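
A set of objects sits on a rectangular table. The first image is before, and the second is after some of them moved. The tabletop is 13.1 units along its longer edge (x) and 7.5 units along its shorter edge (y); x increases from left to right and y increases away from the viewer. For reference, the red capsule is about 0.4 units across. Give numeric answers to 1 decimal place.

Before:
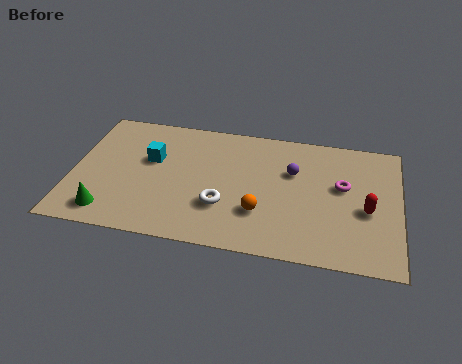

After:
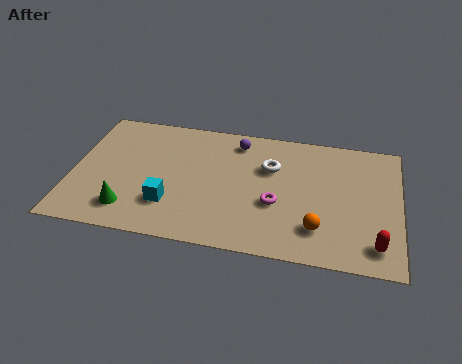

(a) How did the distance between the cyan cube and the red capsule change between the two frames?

-0.6

They were about 8.8 units apart before and 8.2 after — 0.6 units closer together.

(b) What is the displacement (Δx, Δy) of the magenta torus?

(-2.6, -1.5)

From the two frames, the magenta torus sits at roughly (10.8, 4.4) before and (8.2, 2.9) after.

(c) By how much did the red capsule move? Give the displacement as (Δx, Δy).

(0.4, -1.9)

The red capsule was at about (11.8, 3.2) and moved to about (12.2, 1.3).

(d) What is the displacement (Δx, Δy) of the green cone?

(0.8, 0.3)

The green cone was at about (1.6, 1.2) and moved to about (2.4, 1.5).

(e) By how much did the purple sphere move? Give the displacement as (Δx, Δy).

(-2.3, 1.4)

The purple sphere started near (8.8, 4.9) and ended near (6.5, 6.3).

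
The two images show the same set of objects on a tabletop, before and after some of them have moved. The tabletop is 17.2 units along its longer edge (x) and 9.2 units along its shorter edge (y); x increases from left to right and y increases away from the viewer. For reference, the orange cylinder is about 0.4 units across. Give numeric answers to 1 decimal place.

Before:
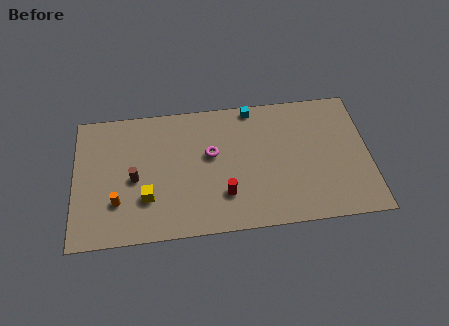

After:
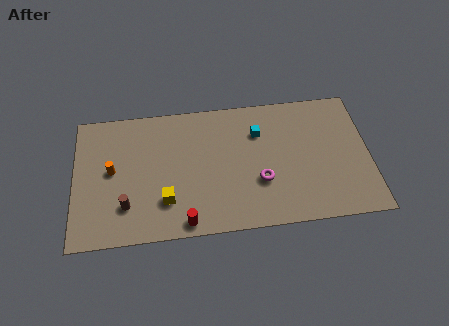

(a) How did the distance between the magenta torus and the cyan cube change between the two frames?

-0.5

They were about 3.9 units apart before and 3.4 after — 0.5 units closer together.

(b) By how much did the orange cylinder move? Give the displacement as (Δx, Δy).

(-0.3, 2.2)

The orange cylinder was at about (2.5, 2.7) and moved to about (2.2, 4.9).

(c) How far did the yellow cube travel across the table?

1.1

The yellow cube moved from about (4.2, 2.8) to (5.3, 2.5), a distance of √(1.1² + 0.3²) ≈ 1.1.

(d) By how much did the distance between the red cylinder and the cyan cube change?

+1.0

Before: roughly 6.2 units apart; after: 7.2. That's 1.0 units further apart.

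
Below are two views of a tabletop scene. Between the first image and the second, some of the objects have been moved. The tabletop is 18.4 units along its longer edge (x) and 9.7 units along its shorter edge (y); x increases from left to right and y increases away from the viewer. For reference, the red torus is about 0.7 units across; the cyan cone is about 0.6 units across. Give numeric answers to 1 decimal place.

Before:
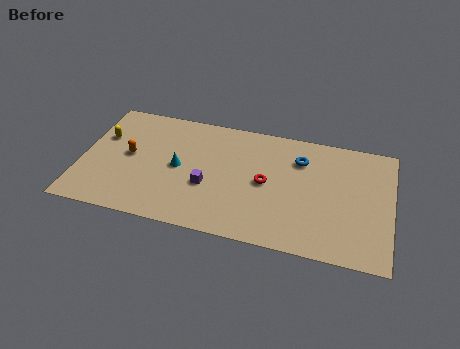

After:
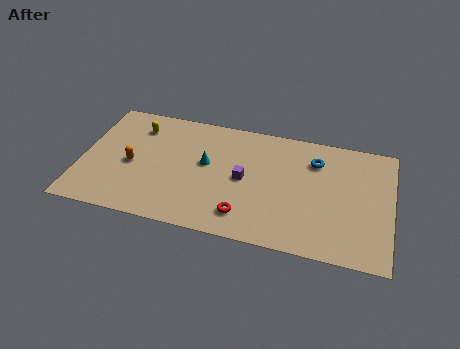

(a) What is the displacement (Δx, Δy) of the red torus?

(-1.1, -2.9)

The red torus was at about (11.0, 4.8) and moved to about (9.9, 1.9).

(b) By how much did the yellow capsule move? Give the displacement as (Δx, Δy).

(2.0, 1.3)

The yellow capsule started near (1.1, 6.3) and ended near (3.1, 7.6).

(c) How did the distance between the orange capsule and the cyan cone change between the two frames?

+1.5

They were about 3.0 units apart before and 4.5 after — 1.5 units further apart.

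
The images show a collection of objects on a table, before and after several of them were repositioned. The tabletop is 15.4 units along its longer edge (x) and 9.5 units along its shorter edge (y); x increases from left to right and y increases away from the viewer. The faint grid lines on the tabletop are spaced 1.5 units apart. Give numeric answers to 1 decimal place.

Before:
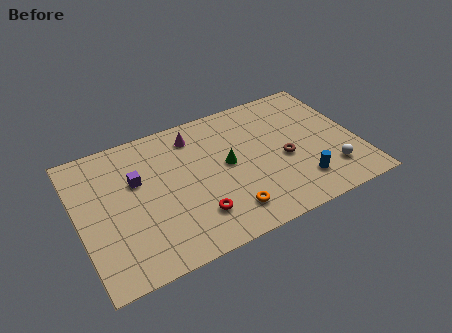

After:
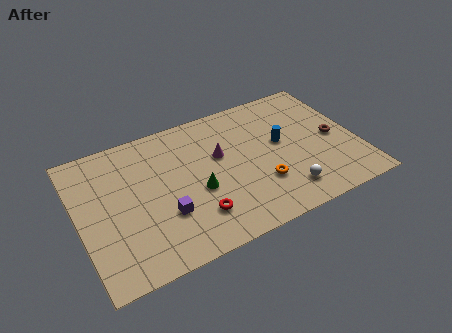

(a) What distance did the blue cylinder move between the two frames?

3.3

The blue cylinder moved from about (11.9, 2.1) to (11.3, 5.3), a distance of √(0.6² + 3.2²) ≈ 3.3.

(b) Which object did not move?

the red torus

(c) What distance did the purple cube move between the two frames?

3.1

From (3.3, 6.0) to (4.5, 3.1), the purple cube covered √(1.2² + 2.9²) ≈ 3.1 units.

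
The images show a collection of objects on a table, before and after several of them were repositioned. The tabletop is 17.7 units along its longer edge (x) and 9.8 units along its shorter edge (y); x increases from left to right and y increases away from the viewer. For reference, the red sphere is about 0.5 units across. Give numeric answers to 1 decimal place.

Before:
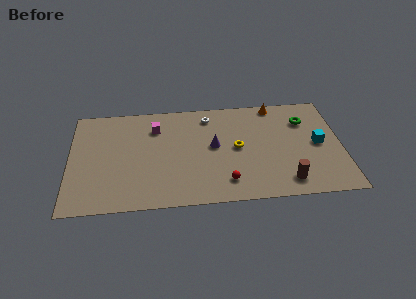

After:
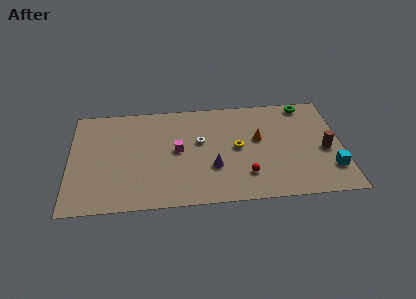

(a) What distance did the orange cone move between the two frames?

3.4

The orange cone was near (13.5, 8.9) before and (12.3, 5.7) after, so it travelled √(1.2² + 3.2²) ≈ 3.4 units.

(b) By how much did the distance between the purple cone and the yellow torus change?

+0.8

Before: roughly 1.5 units apart; after: 2.3. That's 0.8 units further apart.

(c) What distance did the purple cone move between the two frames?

2.0

The purple cone moved from about (9.4, 5.3) to (9.3, 3.3), a distance of √(0.1² + 2.0²) ≈ 2.0.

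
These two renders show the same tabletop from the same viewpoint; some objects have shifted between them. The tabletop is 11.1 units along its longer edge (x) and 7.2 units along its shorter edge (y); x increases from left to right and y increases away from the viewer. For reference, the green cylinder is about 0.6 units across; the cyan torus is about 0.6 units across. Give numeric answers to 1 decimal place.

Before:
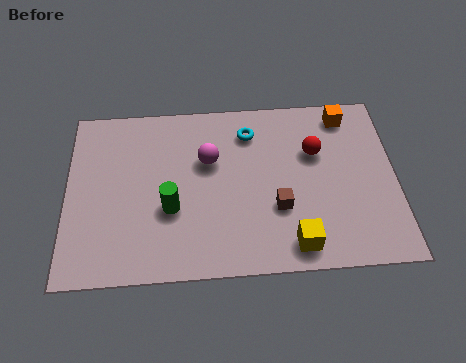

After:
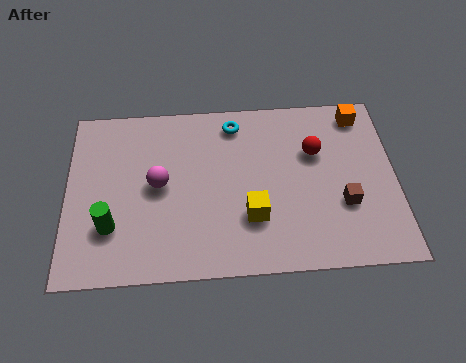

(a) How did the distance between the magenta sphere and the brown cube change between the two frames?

+3.2

Before: roughly 3.1 units apart; after: 6.3. That's 3.2 units further apart.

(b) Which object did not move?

the red sphere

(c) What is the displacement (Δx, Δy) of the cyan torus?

(-0.5, 0.4)

The cyan torus started near (6.2, 5.7) and ended near (5.7, 6.1).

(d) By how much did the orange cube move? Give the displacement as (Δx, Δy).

(0.5, 0.0)

From the two frames, the orange cube sits at roughly (9.5, 6.2) before and (10.0, 6.2) after.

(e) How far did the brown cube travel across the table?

2.2

From (7.1, 2.5) to (9.3, 2.5), the brown cube covered √(2.2² + 0.0²) ≈ 2.2 units.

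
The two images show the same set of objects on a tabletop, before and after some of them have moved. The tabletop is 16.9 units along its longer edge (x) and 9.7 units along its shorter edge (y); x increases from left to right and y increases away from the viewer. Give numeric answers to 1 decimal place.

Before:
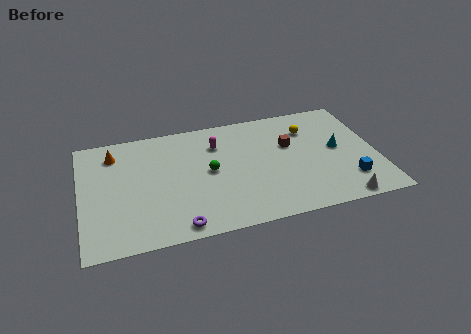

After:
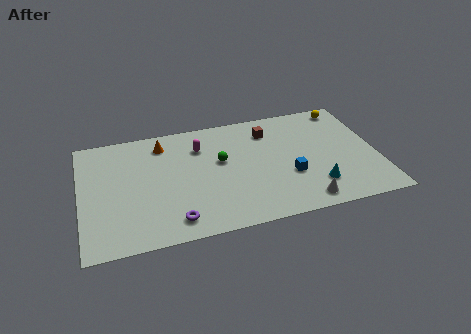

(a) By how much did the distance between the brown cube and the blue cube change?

-0.7

Before: roughly 4.9 units apart; after: 4.2. That's 0.7 units closer together.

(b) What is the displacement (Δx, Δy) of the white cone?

(-2.1, 0.4)

The white cone started near (14.5, 0.8) and ended near (12.4, 1.2).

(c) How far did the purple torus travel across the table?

0.5

From (5.3, 1.0) to (5.1, 1.5), the purple torus covered √(0.2² + 0.5²) ≈ 0.5 units.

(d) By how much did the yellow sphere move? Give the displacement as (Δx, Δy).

(2.3, 1.4)

The yellow sphere was at about (13.2, 7.2) and moved to about (15.5, 8.6).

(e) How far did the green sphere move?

1.0

The green sphere moved from about (7.3, 5.0) to (8.0, 5.7), a distance of √(0.7² + 0.7²) ≈ 1.0.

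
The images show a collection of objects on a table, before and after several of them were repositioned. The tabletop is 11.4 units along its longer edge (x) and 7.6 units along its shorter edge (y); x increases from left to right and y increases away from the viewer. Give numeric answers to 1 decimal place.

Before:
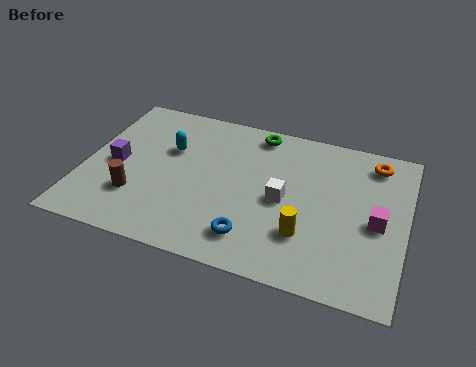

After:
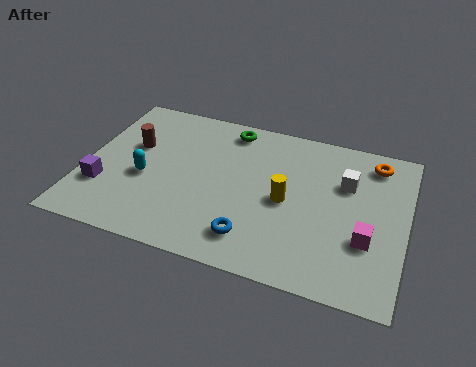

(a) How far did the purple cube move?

1.3

The purple cube moved from about (1.1, 3.6) to (0.8, 2.3), a distance of √(0.3² + 1.3²) ≈ 1.3.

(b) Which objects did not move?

the blue torus and the orange torus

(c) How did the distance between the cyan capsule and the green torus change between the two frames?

+0.8

They were about 3.5 units apart before and 4.3 after — 0.8 units further apart.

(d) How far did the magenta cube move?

0.9

The magenta cube moved from about (10.4, 3.5) to (10.1, 2.6), a distance of √(0.3² + 0.9²) ≈ 0.9.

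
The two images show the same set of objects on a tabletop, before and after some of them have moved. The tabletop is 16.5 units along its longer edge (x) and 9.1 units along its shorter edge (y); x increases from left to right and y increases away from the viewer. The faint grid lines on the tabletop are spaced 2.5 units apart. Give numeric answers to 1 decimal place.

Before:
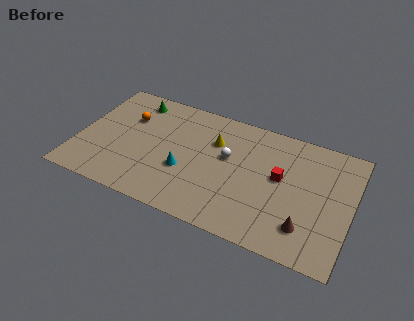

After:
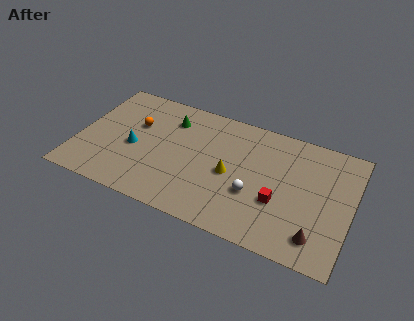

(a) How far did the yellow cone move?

2.4

The yellow cone moved from about (8.1, 6.3) to (9.3, 4.2), a distance of √(1.2² + 2.1²) ≈ 2.4.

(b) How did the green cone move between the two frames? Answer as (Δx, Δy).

(2.3, -0.7)

The green cone was at about (3.0, 7.7) and moved to about (5.3, 7.0).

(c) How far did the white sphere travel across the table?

2.8

From (9.0, 5.4) to (10.8, 3.3), the white sphere covered √(1.8² + 2.1²) ≈ 2.8 units.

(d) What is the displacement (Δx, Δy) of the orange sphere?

(0.5, -0.4)

The orange sphere was at about (2.8, 6.2) and moved to about (3.3, 5.8).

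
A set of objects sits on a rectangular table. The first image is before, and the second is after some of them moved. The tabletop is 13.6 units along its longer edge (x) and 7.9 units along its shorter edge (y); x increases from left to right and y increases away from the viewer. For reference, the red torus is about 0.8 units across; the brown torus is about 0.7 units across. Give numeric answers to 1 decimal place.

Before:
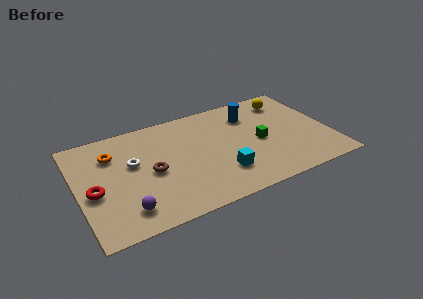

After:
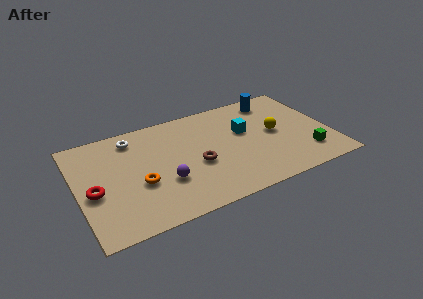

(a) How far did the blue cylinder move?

1.6

The blue cylinder moved from about (9.6, 6.0) to (11.0, 6.7), a distance of √(1.4² + 0.7²) ≈ 1.6.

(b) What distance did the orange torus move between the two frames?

3.0

From (2.0, 5.8) to (3.2, 3.1), the orange torus covered √(1.2² + 2.7²) ≈ 3.0 units.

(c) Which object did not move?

the red torus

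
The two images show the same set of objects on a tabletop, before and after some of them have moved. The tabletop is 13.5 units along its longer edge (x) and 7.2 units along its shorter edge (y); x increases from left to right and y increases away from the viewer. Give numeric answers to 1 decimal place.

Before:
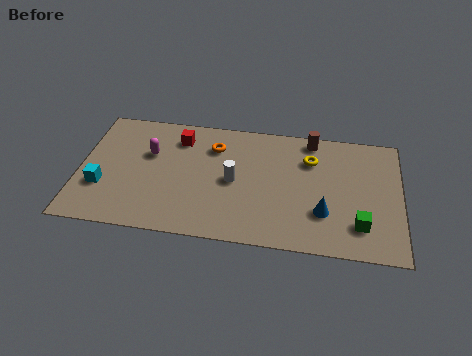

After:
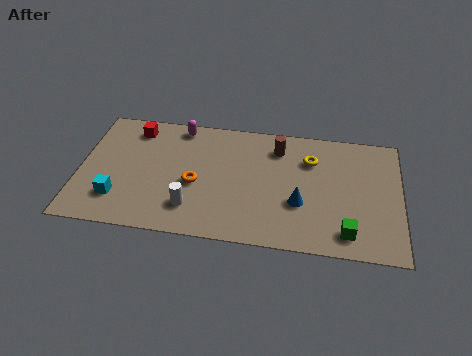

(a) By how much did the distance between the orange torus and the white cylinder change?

-0.7

They were about 2.1 units apart before and 1.4 after — 0.7 units closer together.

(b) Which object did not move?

the yellow torus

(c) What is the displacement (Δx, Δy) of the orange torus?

(-0.7, -2.3)

The orange torus was at about (5.6, 5.4) and moved to about (4.9, 3.1).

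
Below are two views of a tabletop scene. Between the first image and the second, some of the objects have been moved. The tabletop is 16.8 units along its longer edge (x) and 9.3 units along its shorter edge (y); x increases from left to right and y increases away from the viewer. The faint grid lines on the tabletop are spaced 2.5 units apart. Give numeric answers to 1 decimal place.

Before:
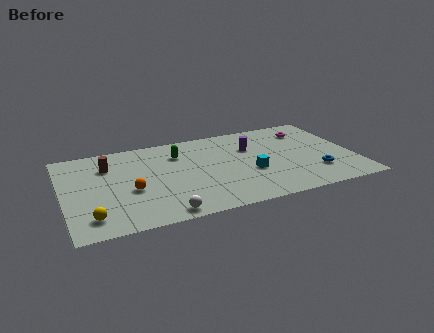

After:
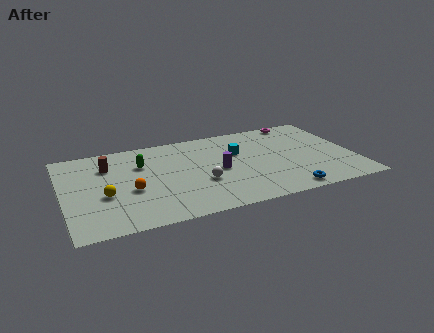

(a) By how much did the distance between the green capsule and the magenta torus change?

+2.0

They were about 7.7 units apart before and 9.7 after — 2.0 units further apart.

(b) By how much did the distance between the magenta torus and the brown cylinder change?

-0.3

Before: roughly 11.8 units apart; after: 11.5. That's 0.3 units closer together.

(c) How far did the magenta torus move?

1.3

The magenta torus was near (14.5, 7.3) before and (14.1, 8.5) after, so it travelled √(0.4² + 1.2²) ≈ 1.3 units.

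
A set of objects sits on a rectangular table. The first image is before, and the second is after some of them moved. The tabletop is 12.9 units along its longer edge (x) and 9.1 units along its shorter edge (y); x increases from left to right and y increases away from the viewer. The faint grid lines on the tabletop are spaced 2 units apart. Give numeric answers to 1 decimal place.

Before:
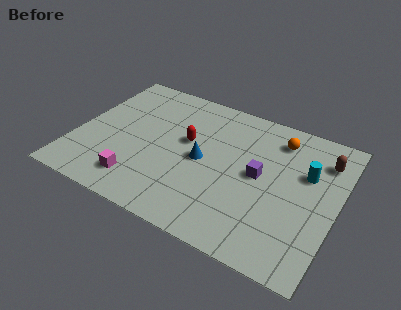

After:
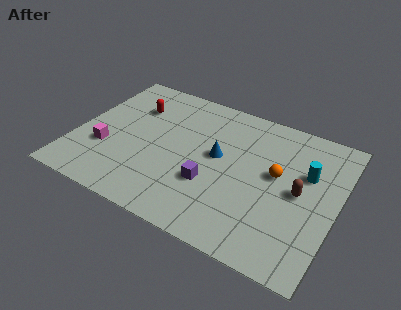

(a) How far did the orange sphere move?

2.3

The orange sphere moved from about (9.7, 7.4) to (9.9, 5.1), a distance of √(0.2² + 2.3²) ≈ 2.3.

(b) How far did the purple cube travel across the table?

2.7

The purple cube was near (9.1, 4.7) before and (6.9, 3.1) after, so it travelled √(2.2² + 1.6²) ≈ 2.7 units.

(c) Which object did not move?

the cyan cylinder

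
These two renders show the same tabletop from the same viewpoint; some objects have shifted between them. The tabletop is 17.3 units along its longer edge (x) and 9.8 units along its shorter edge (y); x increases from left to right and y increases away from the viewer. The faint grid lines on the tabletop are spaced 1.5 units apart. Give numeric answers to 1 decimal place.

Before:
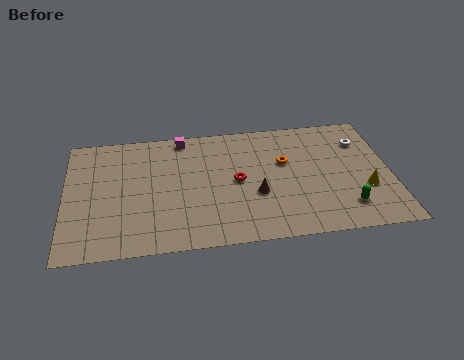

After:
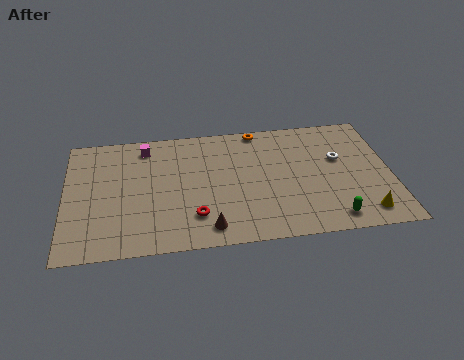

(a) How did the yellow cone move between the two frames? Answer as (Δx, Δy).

(-0.2, -1.9)

From the two frames, the yellow cone sits at roughly (15.9, 3.4) before and (15.7, 1.5) after.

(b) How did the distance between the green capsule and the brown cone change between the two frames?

+1.5

They were about 5.0 units apart before and 6.5 after — 1.5 units further apart.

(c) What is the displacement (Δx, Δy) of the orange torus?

(-1.3, 2.9)

From the two frames, the orange torus sits at roughly (11.7, 6.1) before and (10.4, 9.0) after.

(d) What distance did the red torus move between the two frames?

3.4

The red torus was near (9.1, 4.9) before and (6.8, 2.4) after, so it travelled √(2.3² + 2.5²) ≈ 3.4 units.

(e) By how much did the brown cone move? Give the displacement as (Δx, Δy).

(-2.6, -2.3)

The brown cone started near (10.1, 3.7) and ended near (7.5, 1.4).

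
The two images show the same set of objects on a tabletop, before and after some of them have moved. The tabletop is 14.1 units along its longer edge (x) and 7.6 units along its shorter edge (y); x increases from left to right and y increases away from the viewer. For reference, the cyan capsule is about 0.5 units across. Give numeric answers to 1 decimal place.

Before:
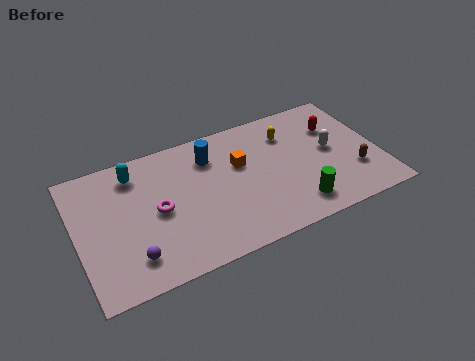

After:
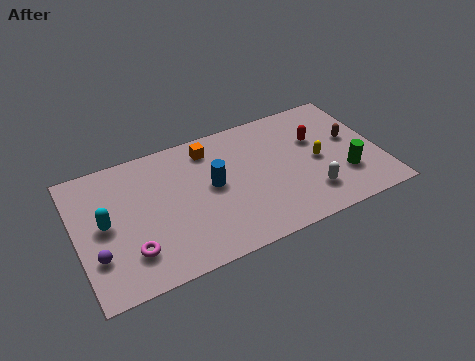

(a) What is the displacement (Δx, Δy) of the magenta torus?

(-1.4, -1.8)

From the two frames, the magenta torus sits at roughly (3.7, 3.7) before and (2.3, 1.9) after.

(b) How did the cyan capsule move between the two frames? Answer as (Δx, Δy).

(-1.6, -2.3)

The cyan capsule started near (2.9, 6.2) and ended near (1.3, 3.9).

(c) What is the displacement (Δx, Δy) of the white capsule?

(-1.3, -2.2)

The white capsule was at about (11.9, 4.0) and moved to about (10.6, 1.8).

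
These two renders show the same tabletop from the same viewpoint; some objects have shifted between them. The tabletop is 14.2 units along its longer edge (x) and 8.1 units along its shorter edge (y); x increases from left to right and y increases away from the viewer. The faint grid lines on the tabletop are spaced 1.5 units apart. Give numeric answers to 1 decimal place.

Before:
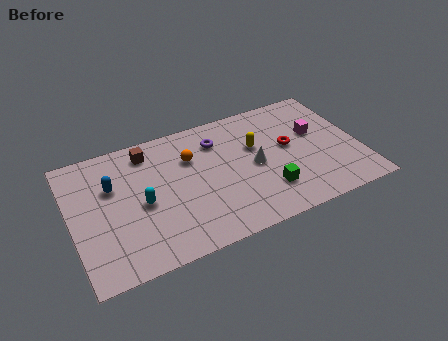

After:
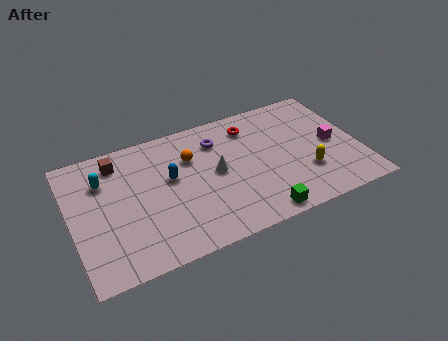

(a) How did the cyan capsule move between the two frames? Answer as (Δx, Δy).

(-1.7, 2.1)

From the two frames, the cyan capsule sits at roughly (3.4, 3.7) before and (1.7, 5.8) after.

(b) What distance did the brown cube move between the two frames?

1.5

The brown cube was near (4.0, 6.8) before and (2.5, 6.7) after, so it travelled √(1.5² + 0.1²) ≈ 1.5 units.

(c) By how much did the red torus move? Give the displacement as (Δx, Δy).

(-1.7, 2.0)

From the two frames, the red torus sits at roughly (10.8, 4.5) before and (9.1, 6.5) after.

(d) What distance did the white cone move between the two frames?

1.9

The white cone was near (9.0, 3.9) before and (7.1, 4.2) after, so it travelled √(1.9² + 0.3²) ≈ 1.9 units.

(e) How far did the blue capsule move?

2.9

The blue capsule moved from about (2.1, 5.3) to (4.9, 4.7), a distance of √(2.8² + 0.6²) ≈ 2.9.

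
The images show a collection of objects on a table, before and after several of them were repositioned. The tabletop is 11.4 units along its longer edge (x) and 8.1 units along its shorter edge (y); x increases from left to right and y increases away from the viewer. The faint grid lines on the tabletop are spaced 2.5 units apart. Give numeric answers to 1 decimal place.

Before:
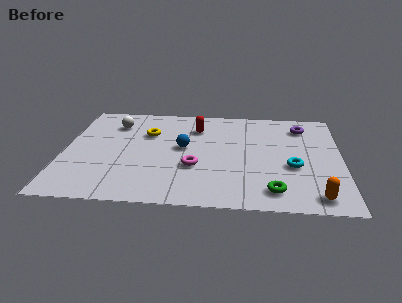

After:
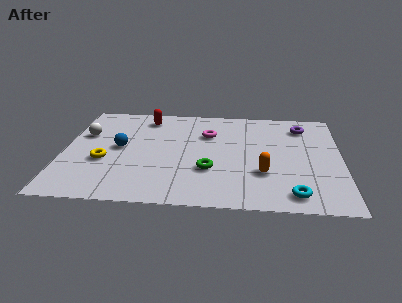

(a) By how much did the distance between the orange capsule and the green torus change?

+0.5

The distance was about 1.7 in the first image and 2.2 in the second, so they moved 0.5 units further apart.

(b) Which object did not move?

the purple torus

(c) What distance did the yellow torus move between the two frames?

2.9

From (3.4, 5.5) to (1.7, 3.1), the yellow torus covered √(1.7² + 2.4²) ≈ 2.9 units.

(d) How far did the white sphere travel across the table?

1.6

The white sphere was near (2.0, 6.2) before and (0.8, 5.2) after, so it travelled √(1.2² + 1.0²) ≈ 1.6 units.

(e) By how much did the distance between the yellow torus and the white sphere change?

+0.7

The distance was about 1.6 in the first image and 2.3 in the second, so they moved 0.7 units further apart.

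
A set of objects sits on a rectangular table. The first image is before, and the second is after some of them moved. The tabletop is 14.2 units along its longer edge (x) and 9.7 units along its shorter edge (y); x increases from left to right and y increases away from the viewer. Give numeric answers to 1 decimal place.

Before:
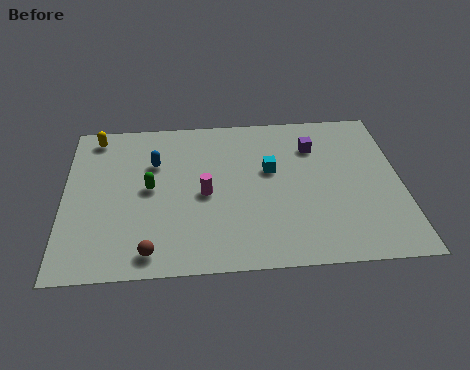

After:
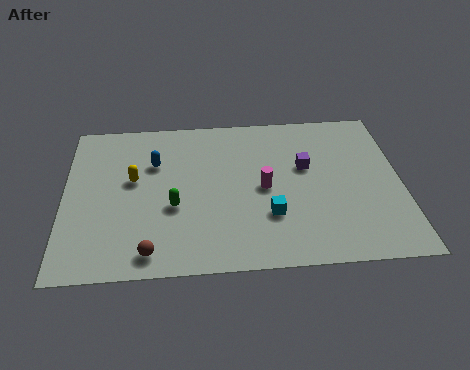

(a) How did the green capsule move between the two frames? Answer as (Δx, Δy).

(1.0, -1.2)

The green capsule started near (3.6, 5.0) and ended near (4.6, 3.8).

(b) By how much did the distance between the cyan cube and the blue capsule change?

+1.0

They were about 5.0 units apart before and 6.0 after — 1.0 units further apart.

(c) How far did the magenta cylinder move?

2.5

The magenta cylinder was near (5.9, 4.5) before and (8.4, 4.7) after, so it travelled √(2.5² + 0.2²) ≈ 2.5 units.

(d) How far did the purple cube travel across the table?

1.4

From (10.6, 7.2) to (10.2, 5.9), the purple cube covered √(0.4² + 1.3²) ≈ 1.4 units.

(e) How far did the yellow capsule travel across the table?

3.3

From (1.3, 8.5) to (2.9, 5.6), the yellow capsule covered √(1.6² + 2.9²) ≈ 3.3 units.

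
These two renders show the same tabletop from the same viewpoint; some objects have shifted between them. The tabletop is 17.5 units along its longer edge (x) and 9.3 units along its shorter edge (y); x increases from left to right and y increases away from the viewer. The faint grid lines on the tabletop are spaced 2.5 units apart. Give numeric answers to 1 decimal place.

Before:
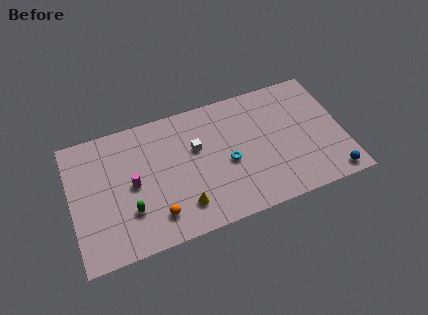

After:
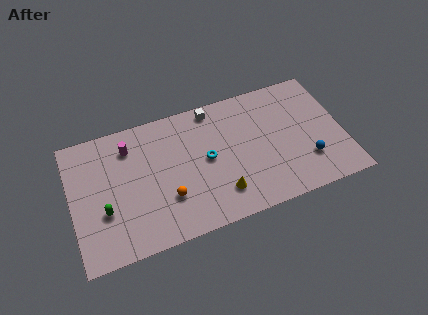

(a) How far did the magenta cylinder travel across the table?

2.7

The magenta cylinder was near (3.9, 4.6) before and (3.9, 7.3) after, so it travelled √(0.0² + 2.7²) ≈ 2.7 units.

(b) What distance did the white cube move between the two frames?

2.8

From (8.1, 5.8) to (9.4, 8.3), the white cube covered √(1.3² + 2.5²) ≈ 2.8 units.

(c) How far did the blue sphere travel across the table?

2.1

From (16.4, 1.0) to (15.0, 2.6), the blue sphere covered √(1.4² + 1.6²) ≈ 2.1 units.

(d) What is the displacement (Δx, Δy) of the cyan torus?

(-1.3, 0.7)

The cyan torus was at about (10.0, 4.1) and moved to about (8.7, 4.8).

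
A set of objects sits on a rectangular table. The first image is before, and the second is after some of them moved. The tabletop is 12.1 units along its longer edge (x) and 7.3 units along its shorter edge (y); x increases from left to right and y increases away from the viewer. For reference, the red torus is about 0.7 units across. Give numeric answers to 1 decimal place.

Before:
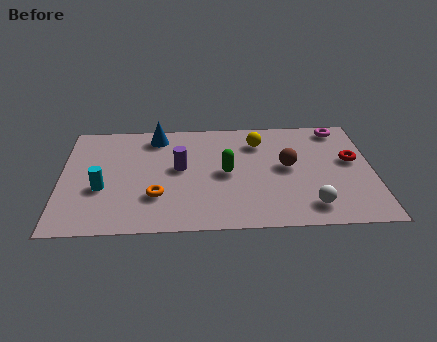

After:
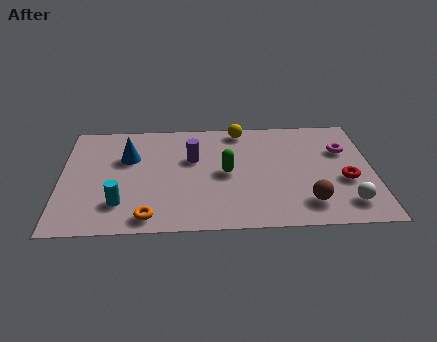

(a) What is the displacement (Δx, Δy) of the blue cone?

(-1.1, -1.4)

The blue cone started near (3.7, 6.2) and ended near (2.6, 4.8).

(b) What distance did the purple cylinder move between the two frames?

0.8

The purple cylinder moved from about (4.6, 4.0) to (5.1, 4.6), a distance of √(0.5² + 0.6²) ≈ 0.8.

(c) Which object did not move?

the green capsule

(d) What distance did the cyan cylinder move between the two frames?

1.2

From (1.6, 2.8) to (2.3, 1.8), the cyan cylinder covered √(0.7² + 1.0²) ≈ 1.2 units.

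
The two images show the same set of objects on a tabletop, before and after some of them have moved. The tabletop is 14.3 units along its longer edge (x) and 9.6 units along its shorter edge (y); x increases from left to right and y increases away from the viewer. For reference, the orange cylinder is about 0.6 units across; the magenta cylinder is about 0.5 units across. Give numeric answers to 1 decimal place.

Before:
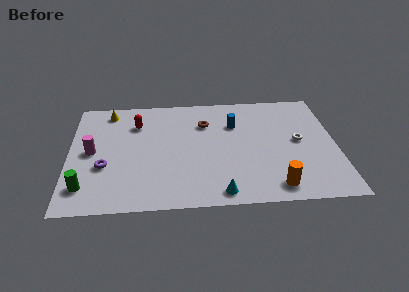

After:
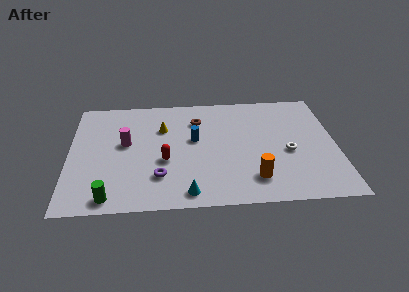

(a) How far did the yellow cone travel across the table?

3.4

From (2.1, 8.3) to (5.0, 6.6), the yellow cone covered √(2.9² + 1.7²) ≈ 3.4 units.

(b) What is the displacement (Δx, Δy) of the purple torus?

(2.9, -1.0)

The purple torus started near (1.9, 3.5) and ended near (4.8, 2.5).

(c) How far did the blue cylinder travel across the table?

2.5

From (8.9, 6.7) to (6.7, 5.5), the blue cylinder covered √(2.2² + 1.2²) ≈ 2.5 units.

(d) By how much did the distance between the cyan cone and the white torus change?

+0.3

They were about 5.9 units apart before and 6.2 after — 0.3 units further apart.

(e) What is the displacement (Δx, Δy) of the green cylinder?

(1.3, -0.9)

The green cylinder was at about (0.9, 1.9) and moved to about (2.2, 1.0).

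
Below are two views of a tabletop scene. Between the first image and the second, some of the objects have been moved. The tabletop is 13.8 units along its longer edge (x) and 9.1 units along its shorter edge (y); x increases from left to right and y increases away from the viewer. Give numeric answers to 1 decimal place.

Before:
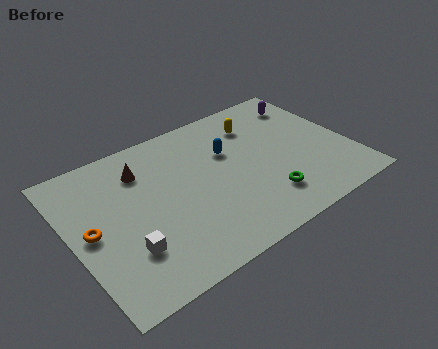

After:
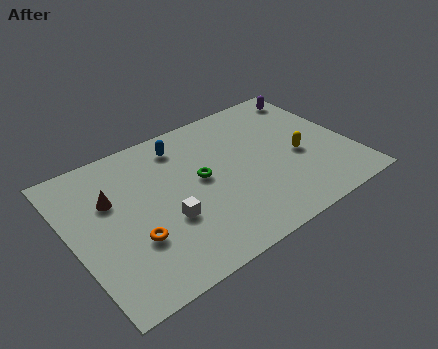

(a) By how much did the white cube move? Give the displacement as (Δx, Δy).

(2.1, 0.7)

From the two frames, the white cube sits at roughly (2.3, 2.6) before and (4.4, 3.3) after.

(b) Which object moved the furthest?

the green torus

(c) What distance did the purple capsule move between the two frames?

0.6

From (12.4, 7.3) to (12.8, 7.8), the purple capsule covered √(0.4² + 0.5²) ≈ 0.6 units.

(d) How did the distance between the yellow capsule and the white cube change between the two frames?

-1.8

The distance was about 8.6 in the first image and 6.8 in the second, so they moved 1.8 units closer together.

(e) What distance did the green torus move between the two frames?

3.9

The green torus was near (9.1, 2.1) before and (6.4, 4.9) after, so it travelled √(2.7² + 2.8²) ≈ 3.9 units.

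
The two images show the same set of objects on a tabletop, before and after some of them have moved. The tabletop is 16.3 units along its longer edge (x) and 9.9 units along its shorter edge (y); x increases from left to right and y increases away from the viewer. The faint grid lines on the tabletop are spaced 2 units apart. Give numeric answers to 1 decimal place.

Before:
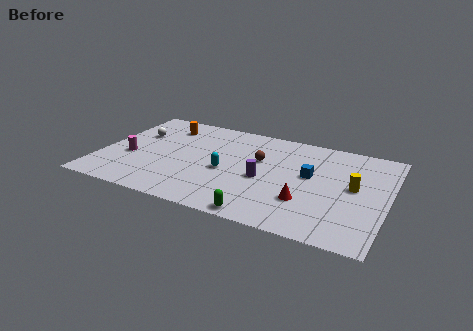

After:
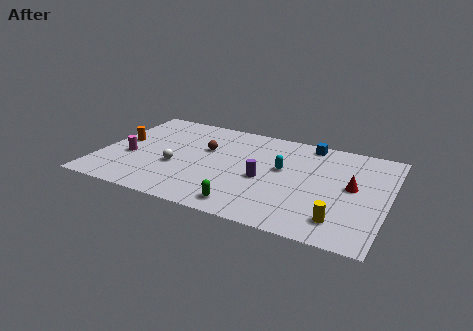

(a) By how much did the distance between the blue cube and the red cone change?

+2.0

Before: roughly 2.6 units apart; after: 4.6. That's 2.0 units further apart.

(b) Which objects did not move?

the purple cylinder and the magenta cylinder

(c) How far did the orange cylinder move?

3.3

The orange cylinder was near (3.2, 7.9) before and (1.0, 5.4) after, so it travelled √(2.2² + 2.5²) ≈ 3.3 units.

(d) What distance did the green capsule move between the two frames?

1.1

From (9.7, 0.8) to (8.7, 1.3), the green capsule covered √(1.0² + 0.5²) ≈ 1.1 units.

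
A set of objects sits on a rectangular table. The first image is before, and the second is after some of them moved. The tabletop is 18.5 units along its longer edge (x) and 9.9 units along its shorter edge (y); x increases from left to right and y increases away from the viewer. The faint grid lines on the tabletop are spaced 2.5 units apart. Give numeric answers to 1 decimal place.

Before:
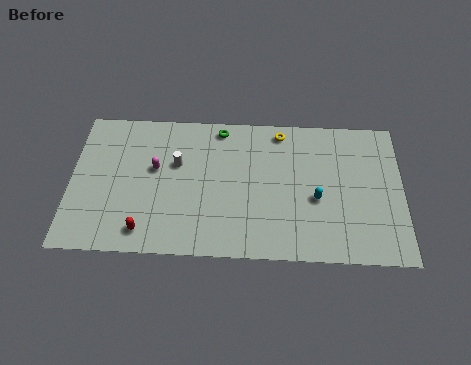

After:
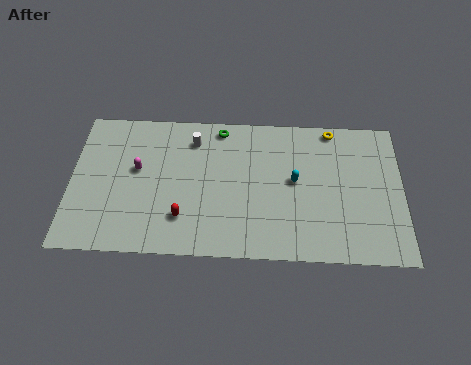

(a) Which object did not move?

the green torus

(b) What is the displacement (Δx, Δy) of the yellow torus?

(2.9, 0.3)

From the two frames, the yellow torus sits at roughly (11.7, 8.7) before and (14.6, 9.0) after.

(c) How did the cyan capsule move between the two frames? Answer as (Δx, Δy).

(-1.2, 1.2)

The cyan capsule started near (13.7, 4.1) and ended near (12.5, 5.3).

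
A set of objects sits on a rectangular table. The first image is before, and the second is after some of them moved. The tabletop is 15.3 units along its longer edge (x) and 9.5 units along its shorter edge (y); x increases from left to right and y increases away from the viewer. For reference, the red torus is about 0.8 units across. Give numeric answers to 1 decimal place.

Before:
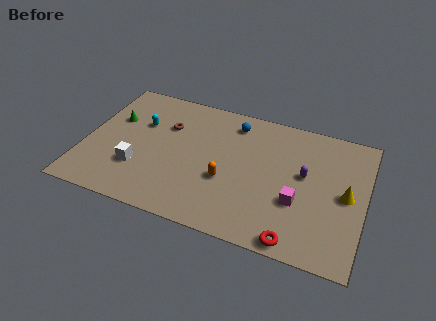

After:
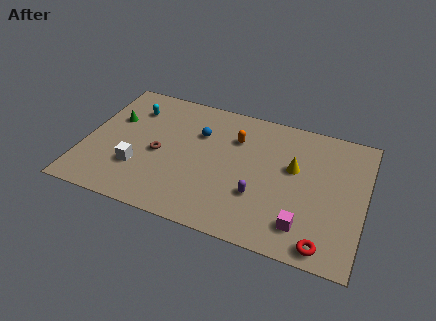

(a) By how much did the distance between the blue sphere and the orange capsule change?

-2.3

The distance was about 4.3 in the first image and 2.0 in the second, so they moved 2.3 units closer together.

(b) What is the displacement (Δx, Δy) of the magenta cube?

(0.4, -1.5)

From the two frames, the magenta cube sits at roughly (11.8, 3.4) before and (12.2, 1.9) after.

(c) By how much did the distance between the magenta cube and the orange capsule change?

+2.5

Before: roughly 3.9 units apart; after: 6.4. That's 2.5 units further apart.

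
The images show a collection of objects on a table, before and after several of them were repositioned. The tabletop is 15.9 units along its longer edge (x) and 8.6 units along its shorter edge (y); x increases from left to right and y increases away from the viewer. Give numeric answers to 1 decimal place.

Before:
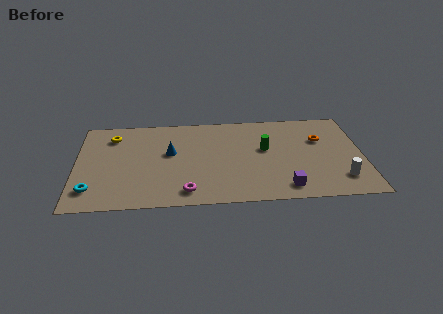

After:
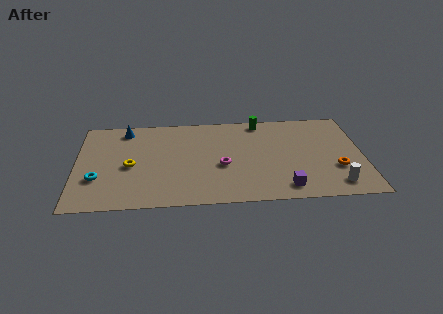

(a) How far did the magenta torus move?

3.0

The magenta torus was near (6.1, 1.3) before and (8.1, 3.6) after, so it travelled √(2.0² + 2.3²) ≈ 3.0 units.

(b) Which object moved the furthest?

the blue cone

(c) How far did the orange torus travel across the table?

2.9

From (13.6, 5.7) to (14.4, 2.9), the orange torus covered √(0.8² + 2.8²) ≈ 2.9 units.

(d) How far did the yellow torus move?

3.1

From (2.0, 6.8) to (3.0, 3.9), the yellow torus covered √(1.0² + 2.9²) ≈ 3.1 units.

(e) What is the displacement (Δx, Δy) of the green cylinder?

(-0.2, 2.7)

The green cylinder was at about (10.5, 5.0) and moved to about (10.3, 7.7).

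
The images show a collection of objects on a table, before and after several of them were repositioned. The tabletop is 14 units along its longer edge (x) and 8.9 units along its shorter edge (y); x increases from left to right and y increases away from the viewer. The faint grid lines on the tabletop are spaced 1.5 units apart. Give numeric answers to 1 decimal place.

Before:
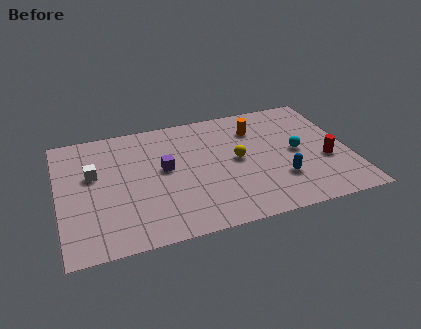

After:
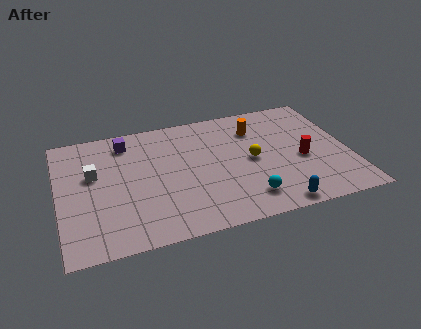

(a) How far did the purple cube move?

3.0

The purple cube was near (5.1, 4.9) before and (3.4, 7.4) after, so it travelled √(1.7² + 2.5²) ≈ 3.0 units.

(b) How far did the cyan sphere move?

3.8

The cyan sphere was near (11.5, 4.4) before and (8.8, 1.7) after, so it travelled √(2.7² + 2.7²) ≈ 3.8 units.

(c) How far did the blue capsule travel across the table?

1.8

The blue capsule was near (10.5, 2.6) before and (10.1, 0.8) after, so it travelled √(0.4² + 1.8²) ≈ 1.8 units.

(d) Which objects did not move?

the white cube and the orange cylinder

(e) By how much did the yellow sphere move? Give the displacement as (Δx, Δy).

(0.7, -0.2)

The yellow sphere started near (8.6, 4.6) and ended near (9.3, 4.4).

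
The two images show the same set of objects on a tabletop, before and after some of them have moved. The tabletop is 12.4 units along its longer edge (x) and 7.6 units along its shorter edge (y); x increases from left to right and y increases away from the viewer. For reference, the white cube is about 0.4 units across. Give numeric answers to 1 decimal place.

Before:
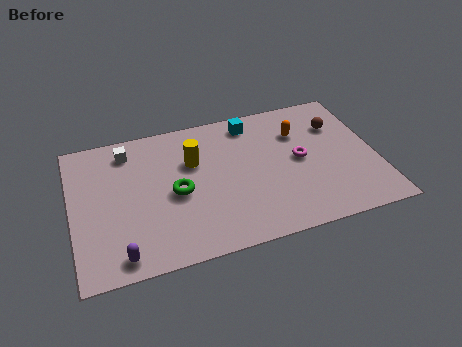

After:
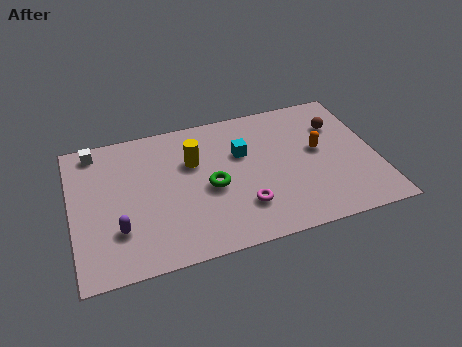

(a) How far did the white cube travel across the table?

1.4

The white cube moved from about (2.4, 6.3) to (1.1, 6.7), a distance of √(1.3² + 0.4²) ≈ 1.4.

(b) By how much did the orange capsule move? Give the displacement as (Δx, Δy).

(0.7, -1.2)

From the two frames, the orange capsule sits at roughly (9.4, 5.4) before and (10.1, 4.2) after.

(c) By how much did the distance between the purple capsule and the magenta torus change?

-3.1

The distance was about 8.1 in the first image and 5.0 in the second, so they moved 3.1 units closer together.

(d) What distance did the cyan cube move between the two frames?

1.7

From (7.5, 6.5) to (7.0, 4.9), the cyan cube covered √(0.5² + 1.6²) ≈ 1.7 units.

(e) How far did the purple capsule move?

1.3

From (1.8, 0.9) to (1.8, 2.2), the purple capsule covered √(0.0² + 1.3²) ≈ 1.3 units.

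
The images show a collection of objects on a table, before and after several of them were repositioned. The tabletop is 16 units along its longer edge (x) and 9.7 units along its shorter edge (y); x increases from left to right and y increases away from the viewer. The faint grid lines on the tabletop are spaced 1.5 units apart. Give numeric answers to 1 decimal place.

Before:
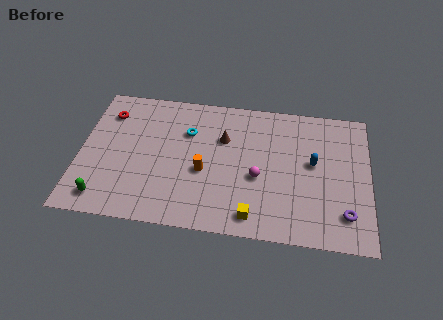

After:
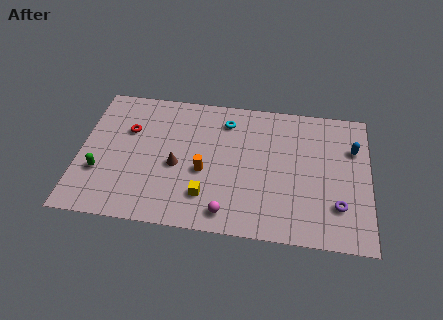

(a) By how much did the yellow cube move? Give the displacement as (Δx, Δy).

(-2.6, 1.0)

The yellow cube started near (9.7, 1.3) and ended near (7.1, 2.3).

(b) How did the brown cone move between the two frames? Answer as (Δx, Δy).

(-2.5, -2.3)

From the two frames, the brown cone sits at roughly (7.9, 6.5) before and (5.4, 4.2) after.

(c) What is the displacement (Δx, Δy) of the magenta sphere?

(-1.6, -2.7)

The magenta sphere was at about (9.9, 4.0) and moved to about (8.3, 1.3).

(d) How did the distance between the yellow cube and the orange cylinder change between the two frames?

-2.2

The distance was about 3.9 in the first image and 1.7 in the second, so they moved 2.2 units closer together.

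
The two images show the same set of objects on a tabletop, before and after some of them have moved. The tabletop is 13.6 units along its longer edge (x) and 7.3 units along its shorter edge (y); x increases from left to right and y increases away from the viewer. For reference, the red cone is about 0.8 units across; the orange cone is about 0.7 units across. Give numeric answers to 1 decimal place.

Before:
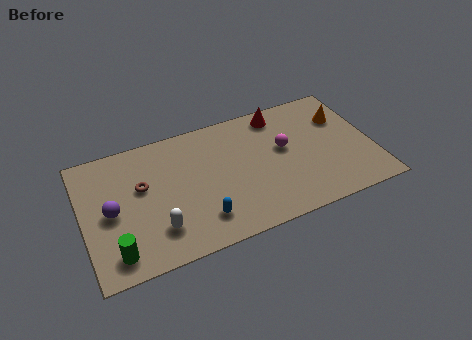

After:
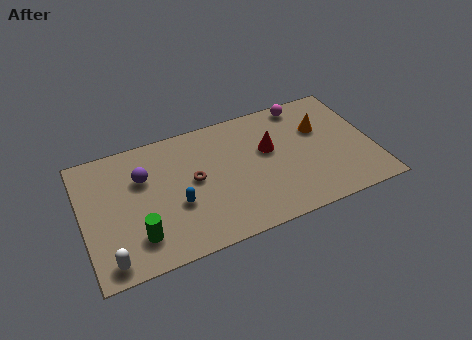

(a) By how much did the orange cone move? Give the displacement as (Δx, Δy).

(-1.1, -0.3)

The orange cone started near (12.4, 5.1) and ended near (11.3, 4.8).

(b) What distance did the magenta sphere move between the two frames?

2.6

The magenta sphere was near (9.5, 4.2) before and (10.7, 6.5) after, so it travelled √(1.2² + 2.3²) ≈ 2.6 units.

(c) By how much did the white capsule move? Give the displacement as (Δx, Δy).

(-2.3, -0.9)

From the two frames, the white capsule sits at roughly (3.3, 1.8) before and (1.0, 0.9) after.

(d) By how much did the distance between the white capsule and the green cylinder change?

-0.5

Before: roughly 2.1 units apart; after: 1.6. That's 0.5 units closer together.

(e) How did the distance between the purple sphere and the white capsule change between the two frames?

+1.8

The distance was about 2.6 in the first image and 4.4 in the second, so they moved 1.8 units further apart.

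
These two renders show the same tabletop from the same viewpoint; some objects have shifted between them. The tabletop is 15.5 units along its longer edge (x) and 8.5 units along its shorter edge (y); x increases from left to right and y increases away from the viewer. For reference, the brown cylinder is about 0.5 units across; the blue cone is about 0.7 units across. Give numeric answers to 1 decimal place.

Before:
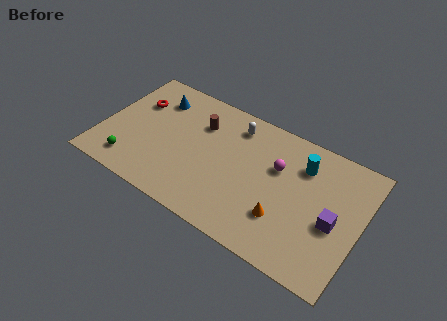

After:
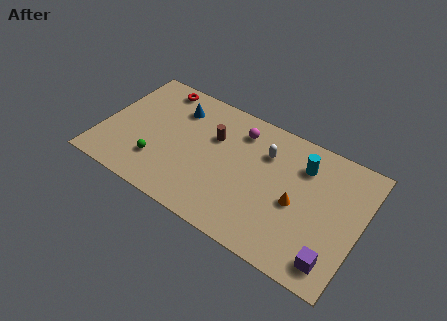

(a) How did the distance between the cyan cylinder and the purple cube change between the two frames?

+2.1

They were about 3.5 units apart before and 5.6 after — 2.1 units further apart.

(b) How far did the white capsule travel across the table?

2.2

From (7.6, 7.0) to (9.6, 6.1), the white capsule covered √(2.0² + 0.9²) ≈ 2.2 units.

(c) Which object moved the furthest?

the magenta sphere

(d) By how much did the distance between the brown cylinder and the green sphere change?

-1.4

The distance was about 5.8 in the first image and 4.4 in the second, so they moved 1.4 units closer together.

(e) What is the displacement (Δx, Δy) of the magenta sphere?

(-2.5, 1.3)

The magenta sphere started near (10.4, 5.5) and ended near (7.9, 6.8).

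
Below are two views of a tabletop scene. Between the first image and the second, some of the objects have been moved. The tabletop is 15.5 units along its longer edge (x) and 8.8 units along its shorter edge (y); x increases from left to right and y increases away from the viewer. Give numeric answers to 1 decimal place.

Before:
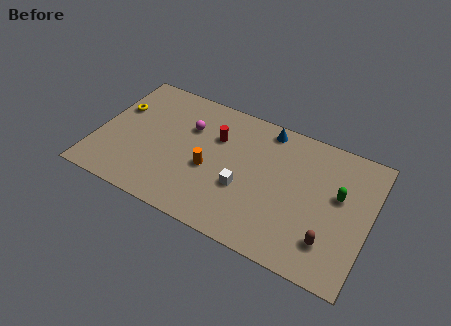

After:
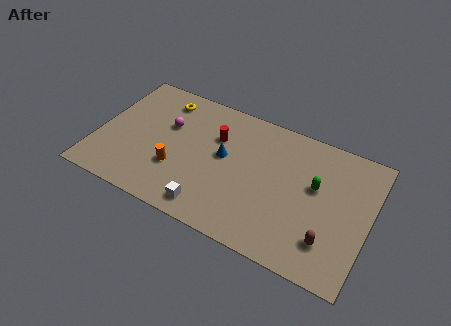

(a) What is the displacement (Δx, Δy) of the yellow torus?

(2.4, 1.6)

The yellow torus started near (0.9, 5.7) and ended near (3.3, 7.3).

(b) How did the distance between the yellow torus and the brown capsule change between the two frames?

-1.7

Before: roughly 13.1 units apart; after: 11.4. That's 1.7 units closer together.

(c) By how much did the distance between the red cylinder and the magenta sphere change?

+1.2

The distance was about 1.6 in the first image and 2.8 in the second, so they moved 1.2 units further apart.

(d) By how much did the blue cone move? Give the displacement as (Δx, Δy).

(-2.1, -2.9)

The blue cone started near (9.3, 7.8) and ended near (7.2, 4.9).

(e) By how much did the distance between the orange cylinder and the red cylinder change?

+1.3

They were about 2.3 units apart before and 3.6 after — 1.3 units further apart.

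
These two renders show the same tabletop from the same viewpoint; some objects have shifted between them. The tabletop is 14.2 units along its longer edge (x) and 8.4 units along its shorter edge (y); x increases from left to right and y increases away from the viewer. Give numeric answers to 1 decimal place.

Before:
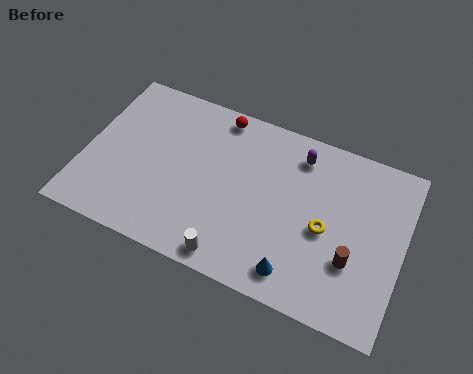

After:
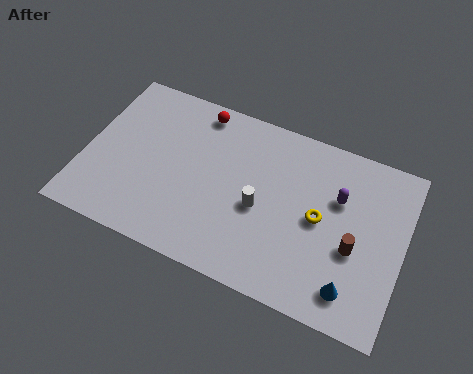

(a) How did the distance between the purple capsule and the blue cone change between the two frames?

-1.5

Before: roughly 5.6 units apart; after: 4.1. That's 1.5 units closer together.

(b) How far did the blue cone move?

2.4

The blue cone was near (9.8, 1.3) before and (12.2, 1.5) after, so it travelled √(2.4² + 0.2²) ≈ 2.4 units.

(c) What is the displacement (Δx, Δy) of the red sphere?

(-0.9, -0.1)

The red sphere started near (5.6, 7.5) and ended near (4.7, 7.4).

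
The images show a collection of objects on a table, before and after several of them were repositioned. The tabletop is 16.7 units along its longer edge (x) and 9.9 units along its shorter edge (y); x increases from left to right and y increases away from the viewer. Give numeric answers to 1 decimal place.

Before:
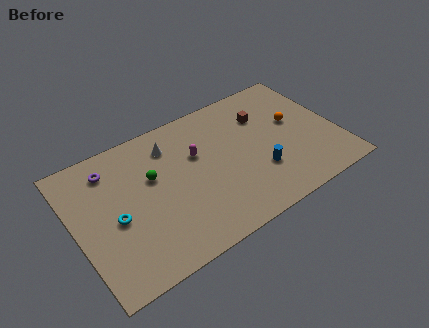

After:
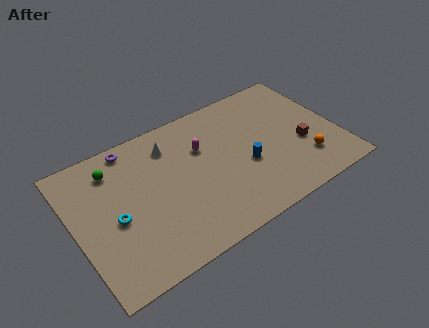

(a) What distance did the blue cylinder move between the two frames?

1.1

From (11.4, 3.1) to (10.7, 4.0), the blue cylinder covered √(0.7² + 0.9²) ≈ 1.1 units.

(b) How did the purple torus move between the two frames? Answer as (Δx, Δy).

(1.5, 0.9)

The purple torus started near (2.6, 8.0) and ended near (4.1, 8.9).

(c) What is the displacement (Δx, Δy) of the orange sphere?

(0.1, -3.2)

From the two frames, the orange sphere sits at roughly (14.2, 5.7) before and (14.3, 2.5) after.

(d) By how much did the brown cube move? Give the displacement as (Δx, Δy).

(1.9, -3.3)

The brown cube started near (12.4, 7.1) and ended near (14.3, 3.8).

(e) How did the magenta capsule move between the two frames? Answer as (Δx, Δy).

(0.4, 0.3)

The magenta capsule started near (7.9, 6.3) and ended near (8.3, 6.6).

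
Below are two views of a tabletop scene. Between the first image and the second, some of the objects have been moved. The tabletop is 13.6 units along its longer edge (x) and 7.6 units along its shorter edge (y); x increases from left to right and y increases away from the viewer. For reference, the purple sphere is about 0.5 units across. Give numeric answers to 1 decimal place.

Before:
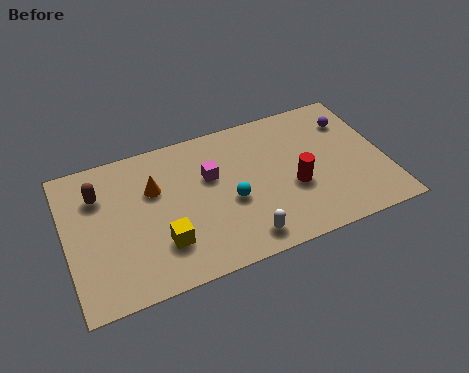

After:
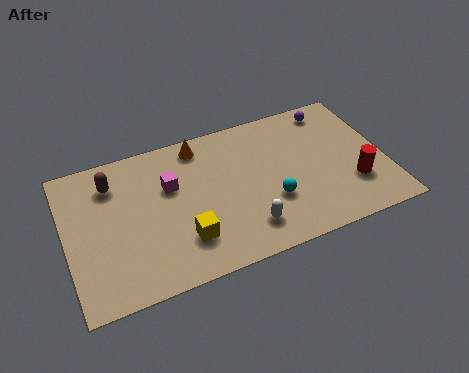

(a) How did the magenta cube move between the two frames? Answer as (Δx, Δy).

(-1.7, 0.1)

The magenta cube started near (6.2, 4.8) and ended near (4.5, 4.9).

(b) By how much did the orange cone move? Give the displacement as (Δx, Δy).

(2.1, 1.6)

From the two frames, the orange cone sits at roughly (3.8, 5.0) before and (5.9, 6.6) after.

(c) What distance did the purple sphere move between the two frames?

1.1

From (12.4, 5.7) to (11.7, 6.6), the purple sphere covered √(0.7² + 0.9²) ≈ 1.1 units.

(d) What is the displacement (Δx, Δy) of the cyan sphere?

(1.7, -0.6)

From the two frames, the cyan sphere sits at roughly (6.9, 3.2) before and (8.6, 2.6) after.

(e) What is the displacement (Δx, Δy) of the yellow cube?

(0.9, -0.1)

The yellow cube was at about (3.9, 2.1) and moved to about (4.8, 2.0).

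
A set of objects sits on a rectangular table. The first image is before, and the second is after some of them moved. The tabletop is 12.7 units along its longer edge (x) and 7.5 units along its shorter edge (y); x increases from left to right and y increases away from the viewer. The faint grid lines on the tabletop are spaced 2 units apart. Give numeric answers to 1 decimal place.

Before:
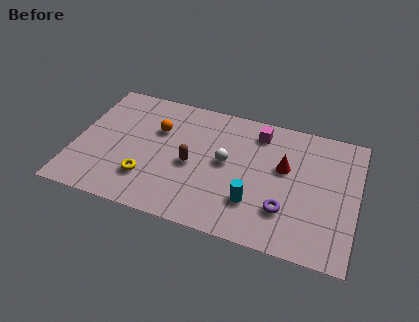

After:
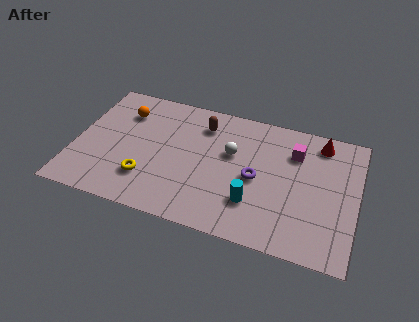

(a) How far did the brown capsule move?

2.5

From (5.3, 3.4) to (5.6, 5.9), the brown capsule covered √(0.3² + 2.5²) ≈ 2.5 units.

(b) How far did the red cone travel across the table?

2.4

The red cone was near (9.4, 4.5) before and (10.9, 6.4) after, so it travelled √(1.5² + 1.9²) ≈ 2.4 units.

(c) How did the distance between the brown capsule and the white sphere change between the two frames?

+0.3

They were about 1.6 units apart before and 1.9 after — 0.3 units further apart.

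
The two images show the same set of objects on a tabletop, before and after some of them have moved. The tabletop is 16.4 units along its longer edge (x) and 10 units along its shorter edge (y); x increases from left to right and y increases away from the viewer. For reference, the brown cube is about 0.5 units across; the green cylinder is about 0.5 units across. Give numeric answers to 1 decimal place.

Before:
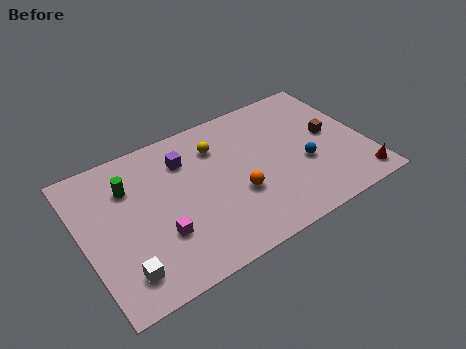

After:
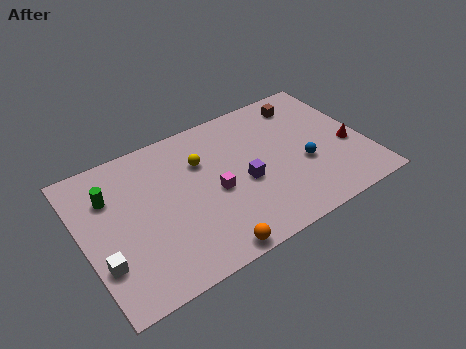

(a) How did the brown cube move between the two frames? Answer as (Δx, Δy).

(-1.0, 3.0)

From the two frames, the brown cube sits at roughly (14.5, 5.3) before and (13.5, 8.3) after.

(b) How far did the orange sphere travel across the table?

3.6

The orange sphere was near (8.7, 3.7) before and (6.5, 0.8) after, so it travelled √(2.2² + 2.9²) ≈ 3.6 units.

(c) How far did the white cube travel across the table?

1.5

The white cube was near (1.8, 1.9) before and (0.8, 3.0) after, so it travelled √(1.0² + 1.1²) ≈ 1.5 units.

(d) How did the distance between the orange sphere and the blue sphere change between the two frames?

+2.9

The distance was about 4.0 in the first image and 6.9 in the second, so they moved 2.9 units further apart.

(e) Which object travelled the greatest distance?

the purple cube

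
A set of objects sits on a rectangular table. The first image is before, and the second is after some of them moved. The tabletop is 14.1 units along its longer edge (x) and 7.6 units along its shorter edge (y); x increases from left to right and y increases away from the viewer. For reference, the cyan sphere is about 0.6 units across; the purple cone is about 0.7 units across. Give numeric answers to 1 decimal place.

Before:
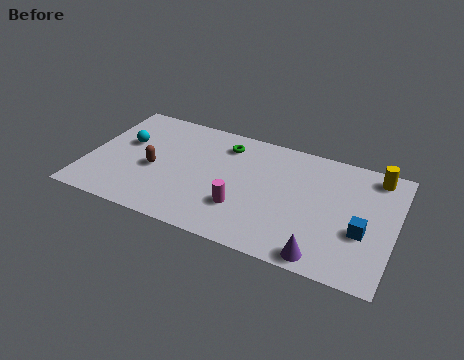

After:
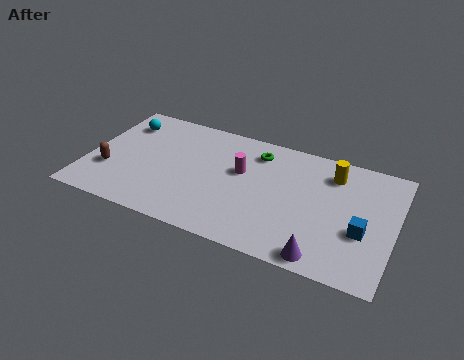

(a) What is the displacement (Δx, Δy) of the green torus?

(1.5, 0.0)

From the two frames, the green torus sits at roughly (6.1, 6.1) before and (7.6, 6.1) after.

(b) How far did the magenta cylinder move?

2.3

The magenta cylinder was near (7.3, 2.3) before and (7.0, 4.6) after, so it travelled √(0.3² + 2.3²) ≈ 2.3 units.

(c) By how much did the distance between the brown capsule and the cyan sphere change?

+1.4

Before: roughly 2.0 units apart; after: 3.4. That's 1.4 units further apart.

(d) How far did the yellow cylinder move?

2.0

The yellow cylinder moved from about (13.0, 6.6) to (11.1, 6.0), a distance of √(1.9² + 0.6²) ≈ 2.0.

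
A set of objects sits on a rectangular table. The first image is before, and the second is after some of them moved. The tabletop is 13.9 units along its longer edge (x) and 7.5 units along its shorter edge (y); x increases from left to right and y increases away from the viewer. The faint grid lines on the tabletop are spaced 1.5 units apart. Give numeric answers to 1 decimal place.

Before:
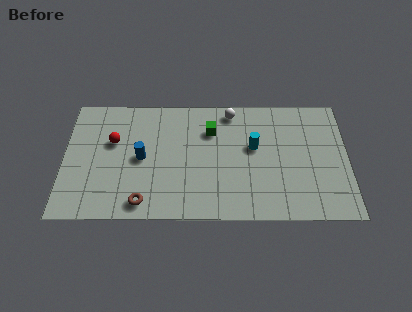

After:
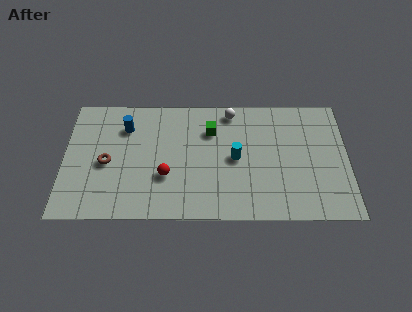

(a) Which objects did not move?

the white sphere and the green cube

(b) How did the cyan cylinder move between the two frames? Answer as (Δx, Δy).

(-0.9, -0.7)

The cyan cylinder was at about (9.3, 4.4) and moved to about (8.4, 3.7).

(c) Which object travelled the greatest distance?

the red sphere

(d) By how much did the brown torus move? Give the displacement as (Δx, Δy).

(-1.8, 2.4)

The brown torus started near (3.9, 1.0) and ended near (2.1, 3.4).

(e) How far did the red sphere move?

3.3

The red sphere was near (2.4, 4.7) before and (5.0, 2.6) after, so it travelled √(2.6² + 2.1²) ≈ 3.3 units.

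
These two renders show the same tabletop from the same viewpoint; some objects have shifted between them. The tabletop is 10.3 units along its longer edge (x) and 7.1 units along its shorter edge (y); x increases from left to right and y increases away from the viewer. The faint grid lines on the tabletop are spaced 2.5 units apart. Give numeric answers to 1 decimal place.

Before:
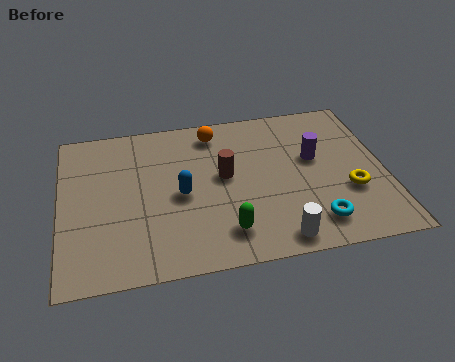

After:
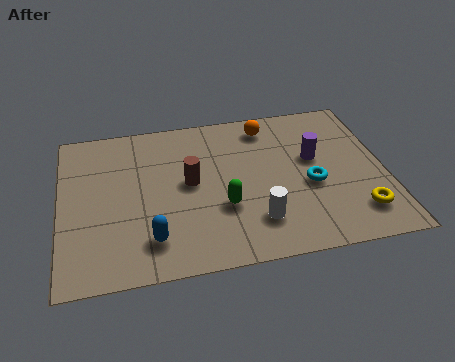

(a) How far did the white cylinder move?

1.1

The white cylinder was near (6.7, 0.8) before and (6.1, 1.7) after, so it travelled √(0.6² + 0.9²) ≈ 1.1 units.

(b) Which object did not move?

the purple cylinder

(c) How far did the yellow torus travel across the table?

1.0

From (9.1, 2.5) to (9.3, 1.5), the yellow torus covered √(0.2² + 1.0²) ≈ 1.0 units.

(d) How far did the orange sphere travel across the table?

1.7

From (5.0, 6.0) to (6.7, 6.0), the orange sphere covered √(1.7² + 0.0²) ≈ 1.7 units.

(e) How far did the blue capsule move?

2.1

The blue capsule was near (3.8, 3.3) before and (2.8, 1.5) after, so it travelled √(1.0² + 1.8²) ≈ 2.1 units.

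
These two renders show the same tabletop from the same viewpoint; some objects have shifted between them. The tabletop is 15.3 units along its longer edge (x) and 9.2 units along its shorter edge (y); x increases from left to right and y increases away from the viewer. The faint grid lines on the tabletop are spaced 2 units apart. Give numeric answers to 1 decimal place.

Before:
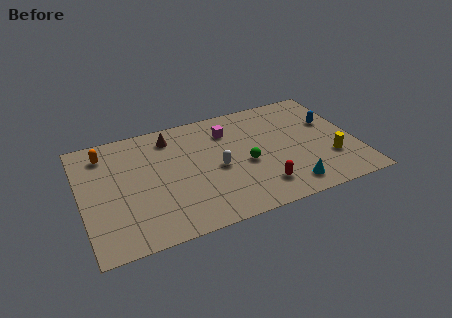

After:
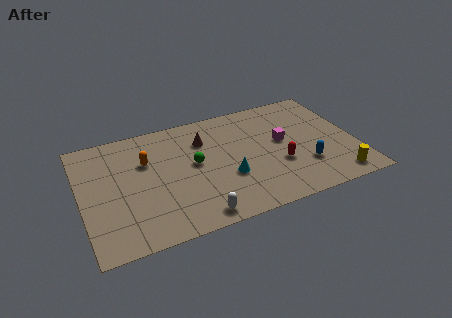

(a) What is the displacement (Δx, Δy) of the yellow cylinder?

(0.2, -1.6)

From the two frames, the yellow cylinder sits at roughly (13.7, 2.8) before and (13.9, 1.2) after.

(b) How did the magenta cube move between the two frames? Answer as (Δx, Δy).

(2.9, -1.9)

From the two frames, the magenta cube sits at roughly (8.4, 7.0) before and (11.3, 5.1) after.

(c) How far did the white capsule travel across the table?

3.5

The white capsule was near (7.5, 4.2) before and (6.0, 1.0) after, so it travelled √(1.5² + 3.2²) ≈ 3.5 units.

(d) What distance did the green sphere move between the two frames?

3.0

The green sphere moved from about (9.1, 4.0) to (6.3, 5.0), a distance of √(2.8² + 1.0²) ≈ 3.0.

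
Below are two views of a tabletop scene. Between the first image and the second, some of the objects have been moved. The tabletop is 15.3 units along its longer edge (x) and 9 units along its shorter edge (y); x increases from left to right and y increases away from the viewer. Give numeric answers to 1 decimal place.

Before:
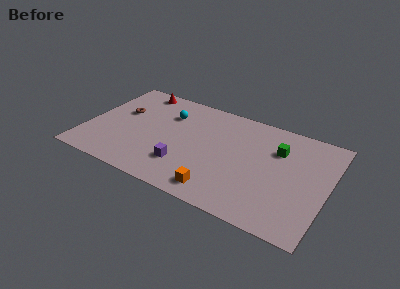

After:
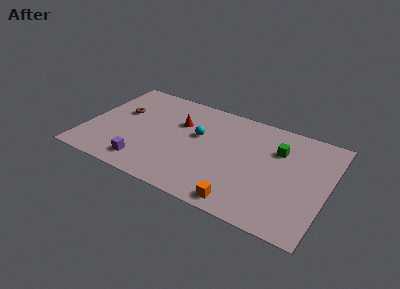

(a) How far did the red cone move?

3.6

The red cone moved from about (2.7, 8.0) to (5.7, 6.0), a distance of √(3.0² + 2.0²) ≈ 3.6.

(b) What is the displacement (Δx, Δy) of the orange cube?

(1.5, -0.3)

The orange cube was at about (8.9, 1.3) and moved to about (10.4, 1.0).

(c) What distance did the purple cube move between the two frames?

2.6

From (6.5, 2.4) to (4.1, 1.5), the purple cube covered √(2.4² + 0.9²) ≈ 2.6 units.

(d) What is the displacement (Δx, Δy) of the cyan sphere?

(2.1, -1.1)

The cyan sphere started near (4.9, 6.5) and ended near (7.0, 5.4).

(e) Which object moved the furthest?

the red cone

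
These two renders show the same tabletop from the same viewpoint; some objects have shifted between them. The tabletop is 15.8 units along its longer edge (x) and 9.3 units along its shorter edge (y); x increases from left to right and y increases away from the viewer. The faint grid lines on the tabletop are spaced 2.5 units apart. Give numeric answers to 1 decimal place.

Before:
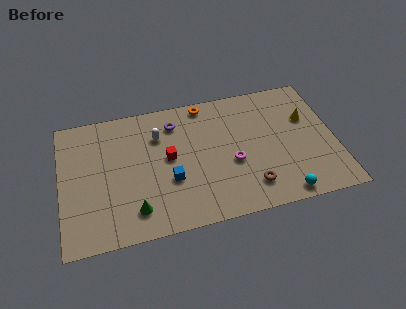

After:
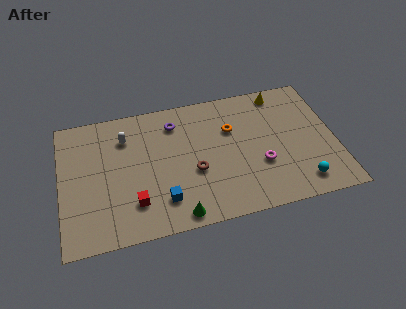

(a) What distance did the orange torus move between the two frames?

2.6

From (8.5, 8.4) to (9.9, 6.2), the orange torus covered √(1.4² + 2.2²) ≈ 2.6 units.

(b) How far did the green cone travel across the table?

2.6

From (4.1, 1.8) to (6.5, 0.9), the green cone covered √(2.4² + 0.9²) ≈ 2.6 units.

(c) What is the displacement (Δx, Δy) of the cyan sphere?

(1.1, 0.6)

The cyan sphere started near (12.5, 0.9) and ended near (13.6, 1.5).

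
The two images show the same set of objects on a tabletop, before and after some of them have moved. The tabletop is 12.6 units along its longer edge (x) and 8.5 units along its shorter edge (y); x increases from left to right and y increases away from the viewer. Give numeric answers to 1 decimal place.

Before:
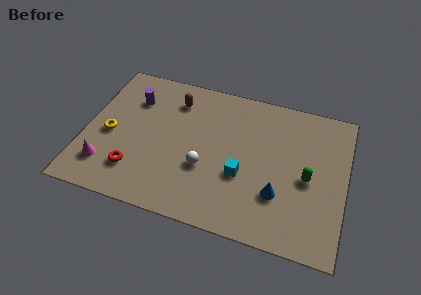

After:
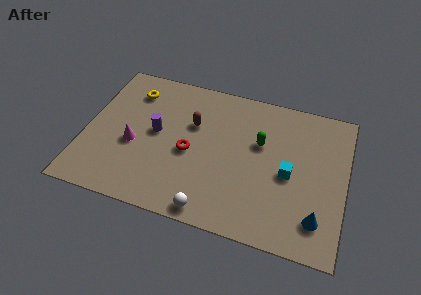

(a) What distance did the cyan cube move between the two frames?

2.3

The cyan cube was near (7.7, 3.2) before and (9.9, 3.9) after, so it travelled √(2.2² + 0.7²) ≈ 2.3 units.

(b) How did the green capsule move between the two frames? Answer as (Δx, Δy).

(-2.4, 1.4)

The green capsule was at about (10.8, 3.9) and moved to about (8.4, 5.3).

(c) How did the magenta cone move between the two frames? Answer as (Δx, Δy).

(1.2, 1.6)

From the two frames, the magenta cone sits at roughly (1.2, 1.9) before and (2.4, 3.5) after.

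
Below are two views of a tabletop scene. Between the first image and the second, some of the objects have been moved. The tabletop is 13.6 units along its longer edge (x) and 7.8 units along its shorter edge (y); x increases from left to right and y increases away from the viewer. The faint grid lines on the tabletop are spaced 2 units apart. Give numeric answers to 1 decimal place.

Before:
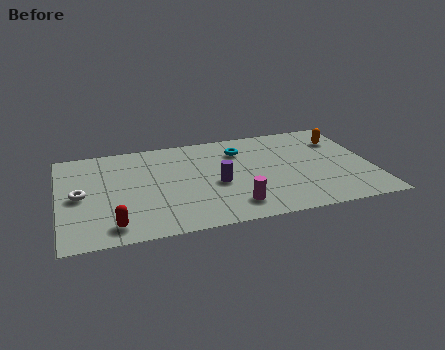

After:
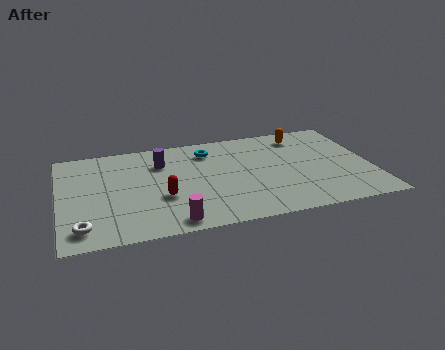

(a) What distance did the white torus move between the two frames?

2.5

From (0.9, 3.8) to (0.9, 1.3), the white torus covered √(0.0² + 2.5²) ≈ 2.5 units.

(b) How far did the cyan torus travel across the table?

1.4

The cyan torus moved from about (8.0, 5.9) to (6.6, 6.2), a distance of √(1.4² + 0.3²) ≈ 1.4.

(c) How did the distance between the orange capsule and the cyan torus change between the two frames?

-0.3

Before: roughly 4.5 units apart; after: 4.2. That's 0.3 units closer together.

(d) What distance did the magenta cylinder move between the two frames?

2.8

The magenta cylinder was near (7.4, 1.5) before and (4.7, 0.9) after, so it travelled √(2.7² + 0.6²) ≈ 2.8 units.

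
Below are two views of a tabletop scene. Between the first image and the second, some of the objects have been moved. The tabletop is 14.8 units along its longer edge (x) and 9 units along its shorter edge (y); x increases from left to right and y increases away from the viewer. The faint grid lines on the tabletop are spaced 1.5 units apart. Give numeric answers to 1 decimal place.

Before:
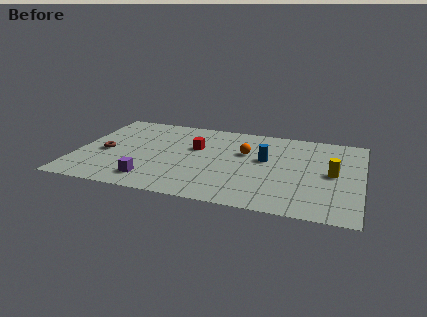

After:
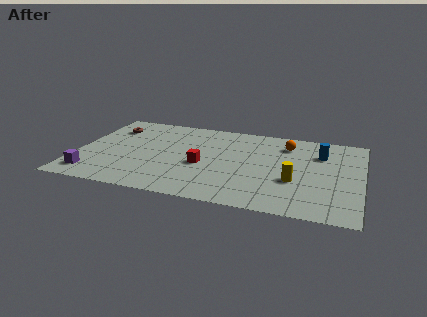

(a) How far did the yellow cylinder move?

2.2

The yellow cylinder was near (13.3, 4.5) before and (11.4, 3.3) after, so it travelled √(1.9² + 1.2²) ≈ 2.2 units.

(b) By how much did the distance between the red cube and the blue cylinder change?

+2.9

The distance was about 3.7 in the first image and 6.6 in the second, so they moved 2.9 units further apart.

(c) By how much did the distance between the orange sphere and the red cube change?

+2.7

Before: roughly 2.6 units apart; after: 5.3. That's 2.7 units further apart.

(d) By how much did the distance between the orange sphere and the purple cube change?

+5.1

Before: roughly 6.2 units apart; after: 11.3. That's 5.1 units further apart.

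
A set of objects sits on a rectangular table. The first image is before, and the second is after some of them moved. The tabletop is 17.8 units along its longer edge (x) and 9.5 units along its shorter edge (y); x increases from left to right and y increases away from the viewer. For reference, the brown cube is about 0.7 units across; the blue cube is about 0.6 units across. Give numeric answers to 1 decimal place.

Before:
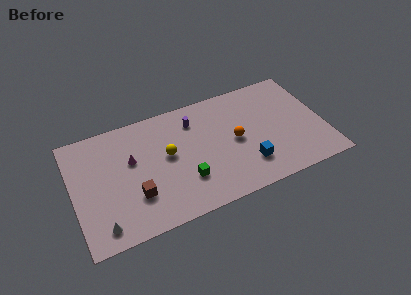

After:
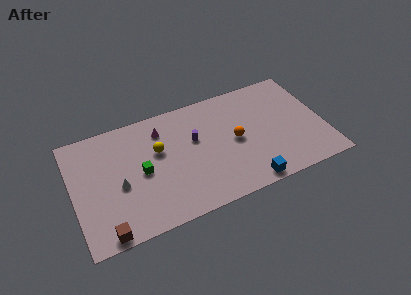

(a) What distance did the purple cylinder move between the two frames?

1.6

The purple cylinder was near (8.8, 7.4) before and (8.7, 5.8) after, so it travelled √(0.1² + 1.6²) ≈ 1.6 units.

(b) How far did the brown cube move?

3.1

The brown cube moved from about (4.2, 2.9) to (1.9, 0.8), a distance of √(2.3² + 2.1²) ≈ 3.1.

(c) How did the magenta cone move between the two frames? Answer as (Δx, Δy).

(2.3, 1.7)

The magenta cone started near (4.2, 5.8) and ended near (6.5, 7.5).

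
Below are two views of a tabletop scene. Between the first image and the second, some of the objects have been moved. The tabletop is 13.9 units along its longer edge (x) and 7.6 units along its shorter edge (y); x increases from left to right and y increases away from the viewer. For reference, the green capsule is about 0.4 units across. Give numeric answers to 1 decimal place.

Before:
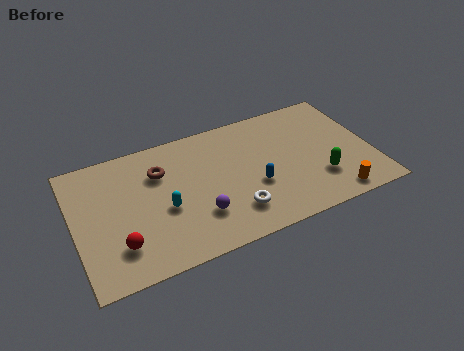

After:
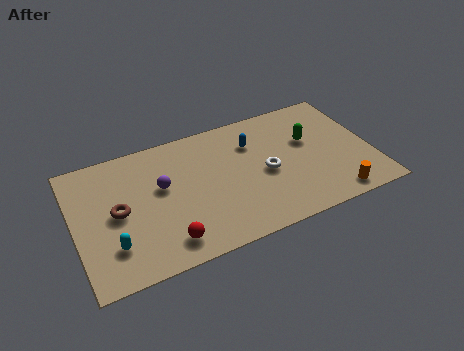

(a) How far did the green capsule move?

2.5

The green capsule moved from about (11.3, 2.2) to (11.1, 4.7), a distance of √(0.2² + 2.5²) ≈ 2.5.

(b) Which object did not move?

the orange cylinder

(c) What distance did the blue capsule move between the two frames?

2.6

From (8.3, 2.9) to (8.5, 5.5), the blue capsule covered √(0.2² + 2.6²) ≈ 2.6 units.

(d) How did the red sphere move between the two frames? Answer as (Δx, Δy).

(2.1, -0.6)

The red sphere was at about (1.9, 1.9) and moved to about (4.0, 1.3).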